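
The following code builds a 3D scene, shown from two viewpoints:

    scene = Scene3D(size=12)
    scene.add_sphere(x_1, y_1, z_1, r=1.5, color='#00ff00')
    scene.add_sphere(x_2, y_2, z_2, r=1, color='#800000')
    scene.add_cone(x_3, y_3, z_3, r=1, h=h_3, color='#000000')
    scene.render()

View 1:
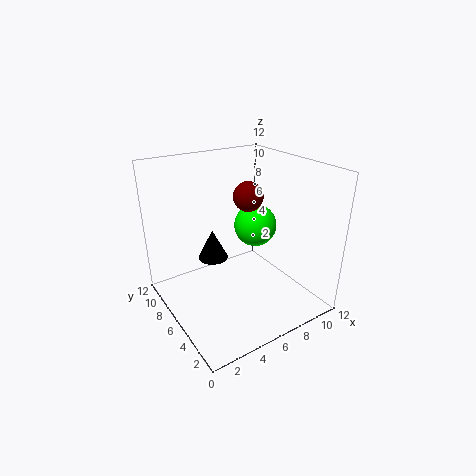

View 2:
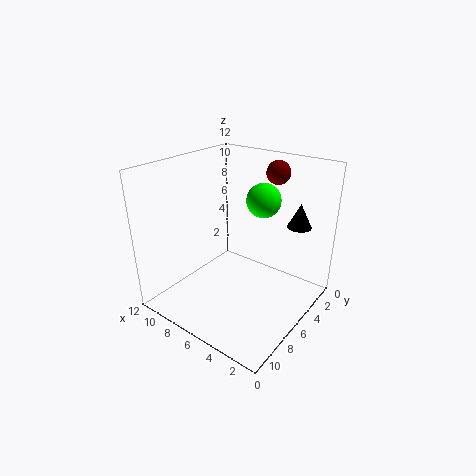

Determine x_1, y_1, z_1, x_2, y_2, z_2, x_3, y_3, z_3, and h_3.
x_1 = 5.5, y_1 = 3, z_1 = 8.5, x_2 = 4.5, y_2 = 2.5, z_2 = 11, x_3 = 2, y_3 = 3, z_3 = 7, h_3 = 2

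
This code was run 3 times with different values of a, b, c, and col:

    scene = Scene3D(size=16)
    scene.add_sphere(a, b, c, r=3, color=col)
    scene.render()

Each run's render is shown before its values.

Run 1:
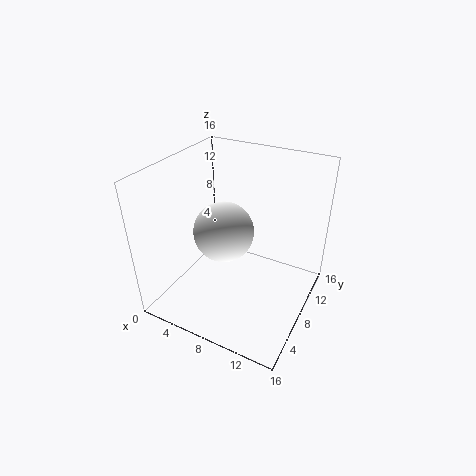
a = 8, b = 5, c = 10.5, col = 'white'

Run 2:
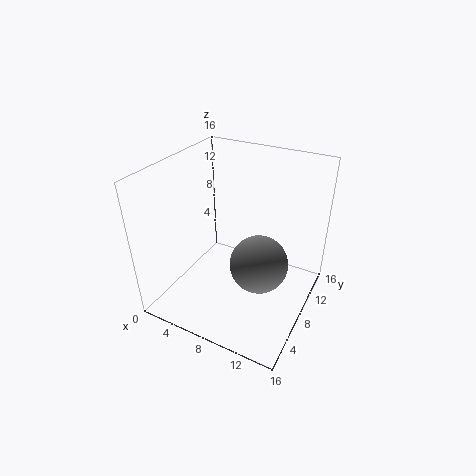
a = 11.5, b = 6, c = 7, col = 'gray'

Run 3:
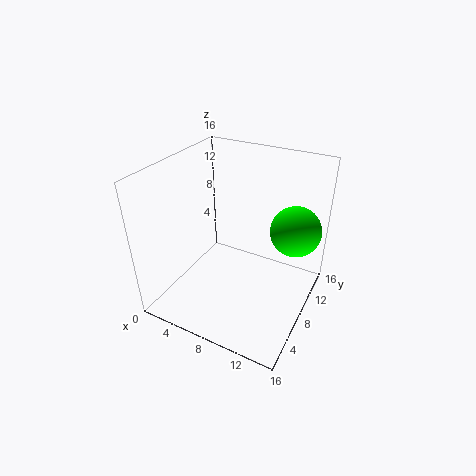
a = 13, b = 13, c = 7.5, col = 'lime'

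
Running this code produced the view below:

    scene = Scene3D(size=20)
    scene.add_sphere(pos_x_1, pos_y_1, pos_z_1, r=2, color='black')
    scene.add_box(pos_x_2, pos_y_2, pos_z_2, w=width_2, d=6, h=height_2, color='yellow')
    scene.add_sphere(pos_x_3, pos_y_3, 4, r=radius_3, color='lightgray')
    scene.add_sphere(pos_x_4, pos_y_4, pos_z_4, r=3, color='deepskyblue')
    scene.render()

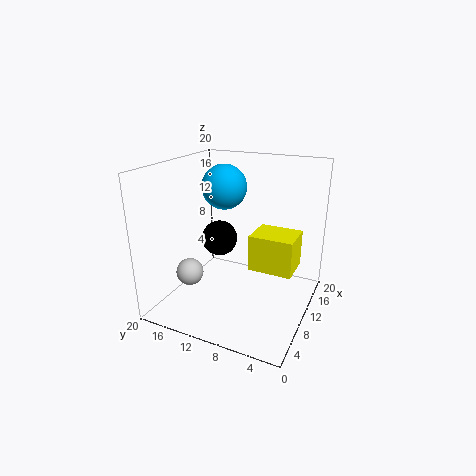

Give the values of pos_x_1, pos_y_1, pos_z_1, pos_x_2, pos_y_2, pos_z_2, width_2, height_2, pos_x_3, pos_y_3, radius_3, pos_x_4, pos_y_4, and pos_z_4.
pos_x_1 = 3
pos_y_1 = 9
pos_z_1 = 13
pos_x_2 = 9
pos_y_2 = 2
pos_z_2 = 6
width_2 = 5
height_2 = 5
pos_x_3 = 8
pos_y_3 = 17
radius_3 = 2
pos_x_4 = 10
pos_y_4 = 12
pos_z_4 = 17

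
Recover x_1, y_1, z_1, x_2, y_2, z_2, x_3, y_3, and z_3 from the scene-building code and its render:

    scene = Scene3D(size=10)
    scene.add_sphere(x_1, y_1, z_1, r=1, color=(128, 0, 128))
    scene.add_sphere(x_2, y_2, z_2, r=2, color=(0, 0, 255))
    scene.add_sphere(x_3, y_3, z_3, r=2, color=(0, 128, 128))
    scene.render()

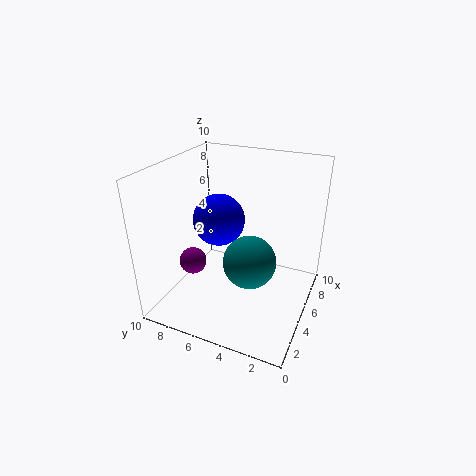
x_1 = 4.5; y_1 = 8.5; z_1 = 2.5; x_2 = 7; y_2 = 7.5; z_2 = 5; x_3 = 6; y_3 = 4.5; z_3 = 2.5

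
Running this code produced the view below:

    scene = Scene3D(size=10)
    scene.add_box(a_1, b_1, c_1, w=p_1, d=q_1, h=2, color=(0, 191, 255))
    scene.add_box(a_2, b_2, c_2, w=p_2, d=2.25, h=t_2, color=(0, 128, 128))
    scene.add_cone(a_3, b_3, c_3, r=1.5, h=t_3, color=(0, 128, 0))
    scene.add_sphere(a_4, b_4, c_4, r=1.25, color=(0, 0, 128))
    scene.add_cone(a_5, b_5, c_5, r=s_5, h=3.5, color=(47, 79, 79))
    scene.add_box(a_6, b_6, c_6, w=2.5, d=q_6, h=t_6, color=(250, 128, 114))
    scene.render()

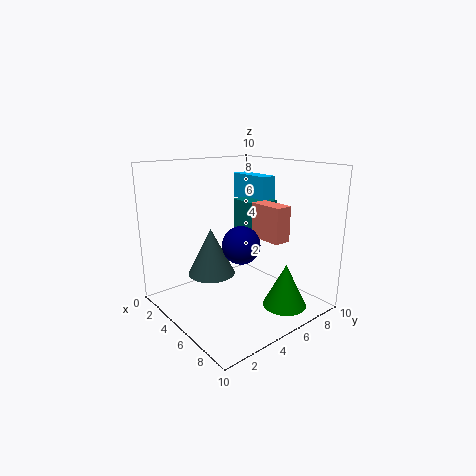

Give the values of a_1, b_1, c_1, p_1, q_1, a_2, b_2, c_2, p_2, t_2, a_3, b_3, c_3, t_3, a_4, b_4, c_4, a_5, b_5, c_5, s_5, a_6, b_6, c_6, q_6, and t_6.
a_1 = 0.5
b_1 = 8.25
c_1 = 6.75
p_1 = 3.5
q_1 = 1.25
a_2 = 2
b_2 = 7
c_2 = 4.5
p_2 = 2.5
t_2 = 2.5
a_3 = 8
b_3 = 6.75
c_3 = 0.5
t_3 = 3
a_4 = 6.25
b_4 = 4.25
c_4 = 5
a_5 = 2.75
b_5 = 4.25
c_5 = 1.75
s_5 = 1.75
a_6 = 4.75
b_6 = 6.5
c_6 = 4.75
q_6 = 1.25
t_6 = 2.5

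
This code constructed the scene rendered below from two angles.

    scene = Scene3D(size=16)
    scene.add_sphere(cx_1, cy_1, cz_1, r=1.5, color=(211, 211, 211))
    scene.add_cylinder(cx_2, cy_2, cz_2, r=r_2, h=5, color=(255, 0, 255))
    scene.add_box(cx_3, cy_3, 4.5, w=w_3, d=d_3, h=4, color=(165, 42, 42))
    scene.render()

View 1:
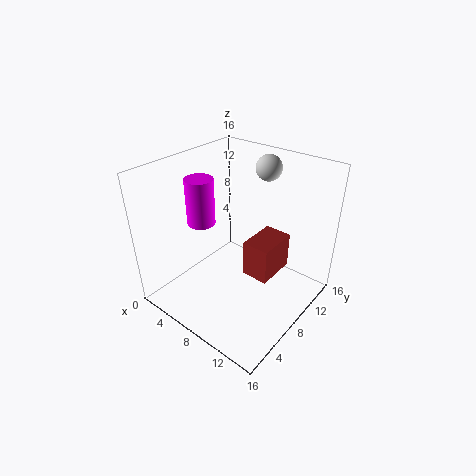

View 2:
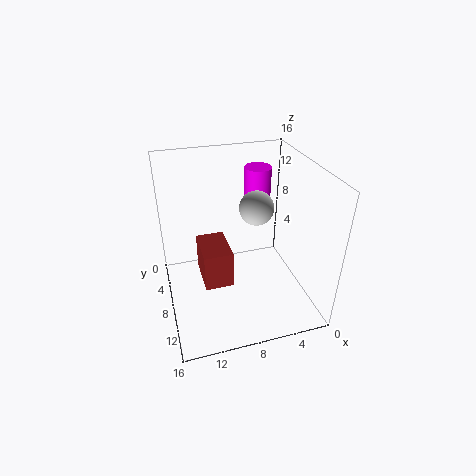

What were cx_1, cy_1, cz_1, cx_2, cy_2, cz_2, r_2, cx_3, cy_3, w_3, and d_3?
cx_1 = 8, cy_1 = 13.5, cz_1 = 14.5, cx_2 = 5, cy_2 = 5.5, cz_2 = 10, r_2 = 1.5, cx_3 = 9.5, cy_3 = 7, w_3 = 3, d_3 = 4.5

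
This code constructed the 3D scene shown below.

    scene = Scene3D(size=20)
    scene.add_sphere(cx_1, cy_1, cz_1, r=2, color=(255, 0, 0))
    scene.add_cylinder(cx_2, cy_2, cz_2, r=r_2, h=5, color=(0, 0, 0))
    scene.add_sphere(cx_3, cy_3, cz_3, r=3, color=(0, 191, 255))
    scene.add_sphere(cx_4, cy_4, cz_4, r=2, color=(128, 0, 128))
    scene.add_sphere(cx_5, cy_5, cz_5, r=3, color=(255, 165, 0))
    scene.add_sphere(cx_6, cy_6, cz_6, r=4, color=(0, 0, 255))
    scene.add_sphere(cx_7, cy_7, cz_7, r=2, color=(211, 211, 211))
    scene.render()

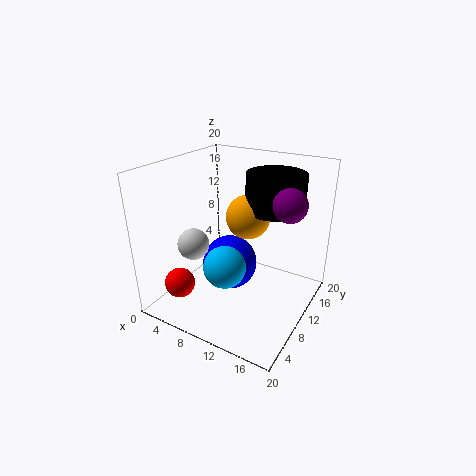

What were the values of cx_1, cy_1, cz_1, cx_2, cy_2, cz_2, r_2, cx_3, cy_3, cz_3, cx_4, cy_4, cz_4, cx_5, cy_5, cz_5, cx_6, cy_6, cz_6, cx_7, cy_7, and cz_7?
cx_1 = 5; cy_1 = 3; cz_1 = 5; cx_2 = 14; cy_2 = 13; cz_2 = 14; r_2 = 4; cx_3 = 9; cy_3 = 8; cz_3 = 6; cx_4 = 18; cy_4 = 8; cz_4 = 17; cx_5 = 11; cy_5 = 11; cz_5 = 13; cx_6 = 8; cy_6 = 11; cz_6 = 5; cx_7 = 7; cy_7 = 4; cz_7 = 11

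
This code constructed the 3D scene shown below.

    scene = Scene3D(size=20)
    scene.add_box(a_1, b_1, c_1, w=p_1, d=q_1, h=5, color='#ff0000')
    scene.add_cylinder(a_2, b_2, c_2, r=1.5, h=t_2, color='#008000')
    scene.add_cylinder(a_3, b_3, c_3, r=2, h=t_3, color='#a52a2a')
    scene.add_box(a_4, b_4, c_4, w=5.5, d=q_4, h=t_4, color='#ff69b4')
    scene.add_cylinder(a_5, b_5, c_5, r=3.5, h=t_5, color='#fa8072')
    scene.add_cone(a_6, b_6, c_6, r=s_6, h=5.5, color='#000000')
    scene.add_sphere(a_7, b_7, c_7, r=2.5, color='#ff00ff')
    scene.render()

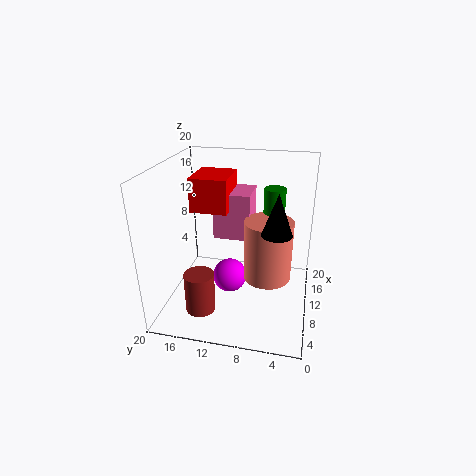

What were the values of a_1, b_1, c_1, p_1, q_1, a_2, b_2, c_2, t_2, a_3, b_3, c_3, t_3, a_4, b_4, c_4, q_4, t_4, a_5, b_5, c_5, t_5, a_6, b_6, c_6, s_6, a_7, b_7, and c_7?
a_1 = 11.5
b_1 = 12
c_1 = 12.5
p_1 = 6.5
q_1 = 5.5
a_2 = 13
b_2 = 5.5
c_2 = 13
t_2 = 3.5
a_3 = 4.5
b_3 = 14
c_3 = 1.5
t_3 = 5.5
a_4 = 13
b_4 = 9
c_4 = 8
q_4 = 5.5
t_4 = 7
a_5 = 12
b_5 = 6
c_5 = 3
t_5 = 9
a_6 = 8
b_6 = 4.5
c_6 = 12
s_6 = 2
a_7 = 11
b_7 = 11.5
c_7 = 3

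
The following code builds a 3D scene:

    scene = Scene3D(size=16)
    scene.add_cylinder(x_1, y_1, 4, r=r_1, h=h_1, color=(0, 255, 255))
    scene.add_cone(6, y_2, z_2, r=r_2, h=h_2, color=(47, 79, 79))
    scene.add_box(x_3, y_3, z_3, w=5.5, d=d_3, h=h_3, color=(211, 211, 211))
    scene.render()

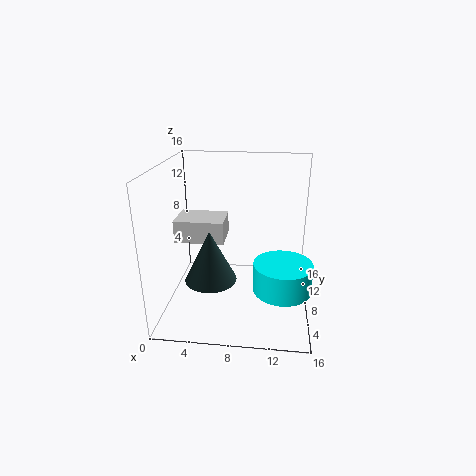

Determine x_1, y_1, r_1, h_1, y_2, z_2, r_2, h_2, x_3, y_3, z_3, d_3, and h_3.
x_1 = 13, y_1 = 4.5, r_1 = 3, h_1 = 3, y_2 = 2.5, z_2 = 6, r_2 = 2.5, h_2 = 5, x_3 = 1, y_3 = 7, z_3 = 7.5, d_3 = 4, h_3 = 2.5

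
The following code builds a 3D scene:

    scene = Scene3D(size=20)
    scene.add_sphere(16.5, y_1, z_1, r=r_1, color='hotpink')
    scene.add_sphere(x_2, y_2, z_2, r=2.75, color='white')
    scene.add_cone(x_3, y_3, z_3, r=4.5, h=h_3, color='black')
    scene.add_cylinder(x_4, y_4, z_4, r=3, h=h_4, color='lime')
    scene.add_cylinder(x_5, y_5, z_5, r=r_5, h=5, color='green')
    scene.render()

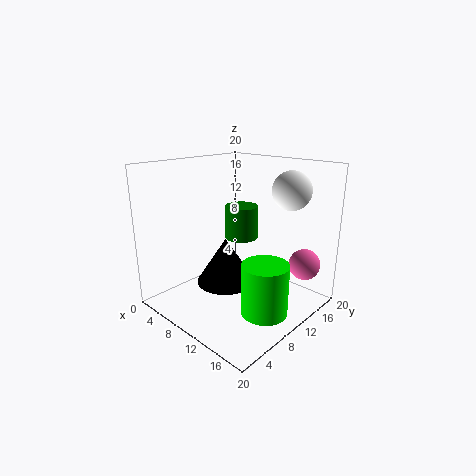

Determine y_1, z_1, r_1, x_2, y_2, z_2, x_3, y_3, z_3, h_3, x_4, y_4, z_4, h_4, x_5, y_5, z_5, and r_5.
y_1 = 17.25, z_1 = 5.5, r_1 = 2.25, x_2 = 14.25, y_2 = 16.25, z_2 = 16.25, x_3 = 6.25, y_3 = 11.25, z_3 = 1.5, h_3 = 7, x_4 = 16.5, y_4 = 8, z_4 = 2, h_4 = 6.75, x_5 = 7, y_5 = 14, z_5 = 8.25, r_5 = 2.5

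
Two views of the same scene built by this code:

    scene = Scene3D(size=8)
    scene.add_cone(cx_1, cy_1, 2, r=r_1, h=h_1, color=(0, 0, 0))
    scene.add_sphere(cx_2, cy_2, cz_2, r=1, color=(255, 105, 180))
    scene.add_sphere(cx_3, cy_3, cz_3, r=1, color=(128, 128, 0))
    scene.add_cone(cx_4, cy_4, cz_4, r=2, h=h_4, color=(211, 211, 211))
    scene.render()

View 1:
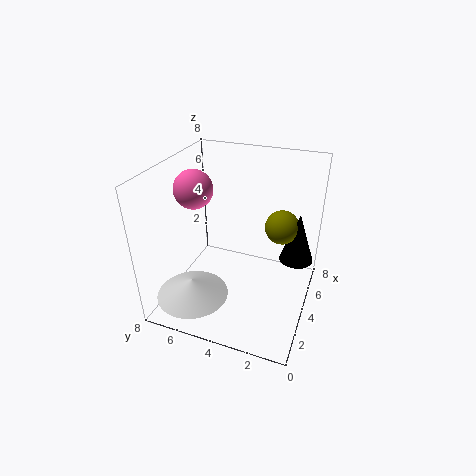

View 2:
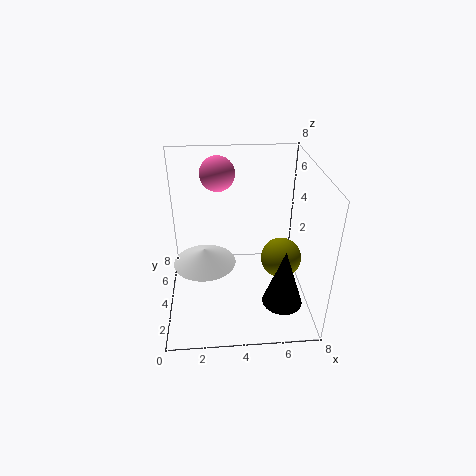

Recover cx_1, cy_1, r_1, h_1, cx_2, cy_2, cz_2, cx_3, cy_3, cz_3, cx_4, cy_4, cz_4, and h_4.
cx_1 = 6
cy_1 = 1
r_1 = 1
h_1 = 3
cx_2 = 3
cy_2 = 6
cz_2 = 7
cx_3 = 6
cy_3 = 2
cz_3 = 4
cx_4 = 2
cy_4 = 6
cz_4 = 1
h_4 = 1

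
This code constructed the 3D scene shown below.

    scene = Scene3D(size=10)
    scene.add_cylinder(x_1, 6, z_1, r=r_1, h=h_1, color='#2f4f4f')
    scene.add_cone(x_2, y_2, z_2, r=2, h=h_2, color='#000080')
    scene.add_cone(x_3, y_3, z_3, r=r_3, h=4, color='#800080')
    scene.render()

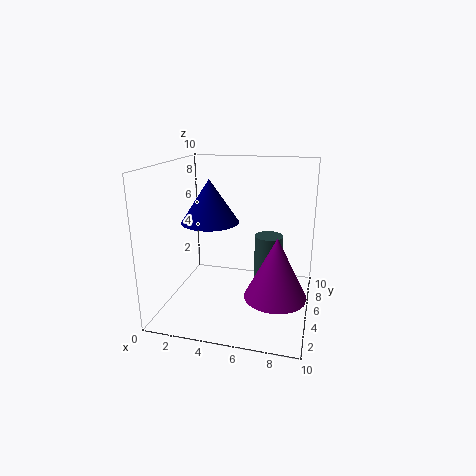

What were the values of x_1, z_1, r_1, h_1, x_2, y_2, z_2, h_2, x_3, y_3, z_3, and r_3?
x_1 = 7
z_1 = 1
r_1 = 1
h_1 = 4
x_2 = 3
y_2 = 5
z_2 = 6
h_2 = 3
x_3 = 8
y_3 = 3
z_3 = 2
r_3 = 2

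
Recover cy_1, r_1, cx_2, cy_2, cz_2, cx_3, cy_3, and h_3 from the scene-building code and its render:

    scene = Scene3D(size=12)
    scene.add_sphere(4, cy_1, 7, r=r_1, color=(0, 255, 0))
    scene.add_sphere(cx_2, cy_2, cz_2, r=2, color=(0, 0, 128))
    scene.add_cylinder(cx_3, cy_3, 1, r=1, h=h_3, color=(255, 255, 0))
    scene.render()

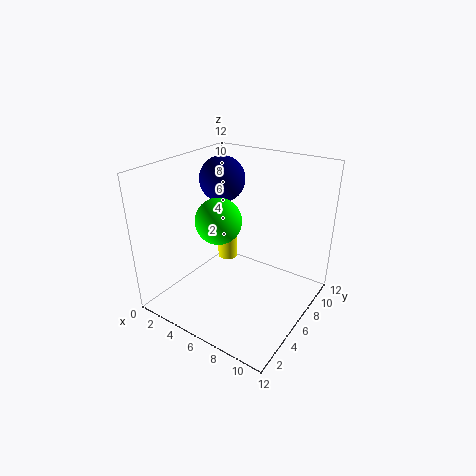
cy_1 = 6
r_1 = 2
cx_2 = 3
cy_2 = 8
cz_2 = 10
cx_3 = 2
cy_3 = 10
h_3 = 3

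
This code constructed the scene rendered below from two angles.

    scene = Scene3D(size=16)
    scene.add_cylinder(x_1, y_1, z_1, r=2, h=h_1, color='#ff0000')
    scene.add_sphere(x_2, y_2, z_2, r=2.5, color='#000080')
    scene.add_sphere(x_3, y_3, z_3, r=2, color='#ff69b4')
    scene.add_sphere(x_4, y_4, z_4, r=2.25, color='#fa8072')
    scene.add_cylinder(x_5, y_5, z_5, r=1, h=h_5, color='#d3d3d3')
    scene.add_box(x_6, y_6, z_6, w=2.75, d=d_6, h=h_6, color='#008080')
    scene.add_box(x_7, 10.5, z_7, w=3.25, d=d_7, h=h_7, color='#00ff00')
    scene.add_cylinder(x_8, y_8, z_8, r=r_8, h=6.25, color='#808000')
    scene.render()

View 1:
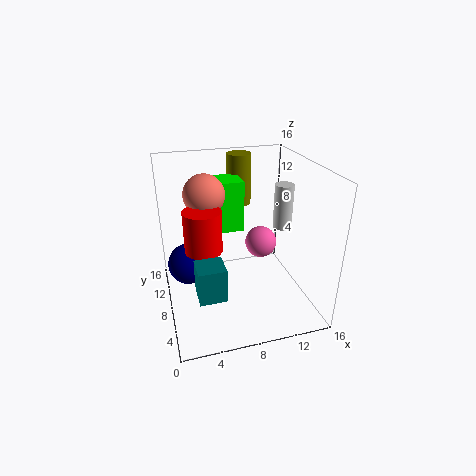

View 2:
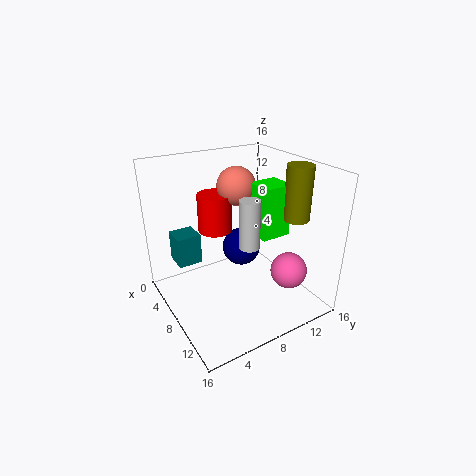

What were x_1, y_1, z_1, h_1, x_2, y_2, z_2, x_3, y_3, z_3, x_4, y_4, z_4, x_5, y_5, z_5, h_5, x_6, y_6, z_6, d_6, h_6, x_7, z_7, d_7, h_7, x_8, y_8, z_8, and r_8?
x_1 = 4
y_1 = 7.25
z_1 = 7.5
h_1 = 4.5
x_2 = 2.75
y_2 = 11.75
z_2 = 3.25
x_3 = 12.25
y_3 = 12
z_3 = 4.75
x_4 = 4.75
y_4 = 9.75
z_4 = 12.75
x_5 = 12.5
y_5 = 6.5
z_5 = 9.5
h_5 = 4.75
x_6 = 2.5
y_6 = 2
z_6 = 4.5
d_6 = 2.75
h_6 = 3.5
x_7 = 6.25
z_7 = 7.5
d_7 = 3.5
h_7 = 6
x_8 = 10
y_8 = 14.5
z_8 = 9.5
r_8 = 1.5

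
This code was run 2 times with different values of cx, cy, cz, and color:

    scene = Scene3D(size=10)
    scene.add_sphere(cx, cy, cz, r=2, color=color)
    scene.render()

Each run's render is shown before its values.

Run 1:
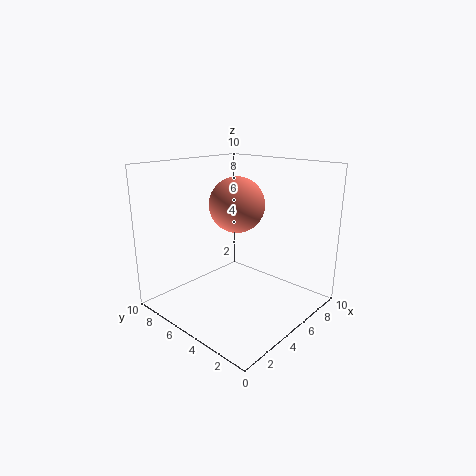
cx = 6
cy = 6
cz = 7
color = 'salmon'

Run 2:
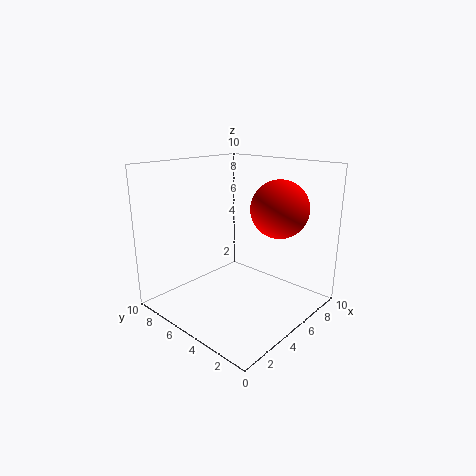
cx = 7
cy = 3
cz = 7
color = 'red'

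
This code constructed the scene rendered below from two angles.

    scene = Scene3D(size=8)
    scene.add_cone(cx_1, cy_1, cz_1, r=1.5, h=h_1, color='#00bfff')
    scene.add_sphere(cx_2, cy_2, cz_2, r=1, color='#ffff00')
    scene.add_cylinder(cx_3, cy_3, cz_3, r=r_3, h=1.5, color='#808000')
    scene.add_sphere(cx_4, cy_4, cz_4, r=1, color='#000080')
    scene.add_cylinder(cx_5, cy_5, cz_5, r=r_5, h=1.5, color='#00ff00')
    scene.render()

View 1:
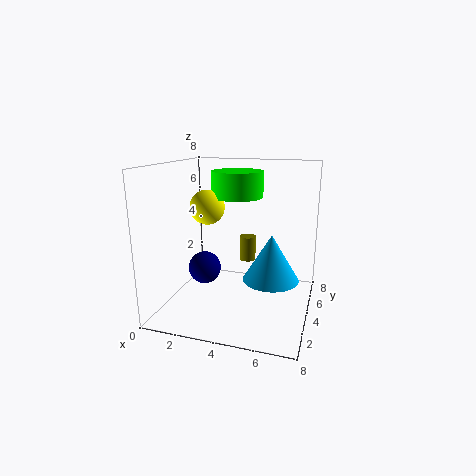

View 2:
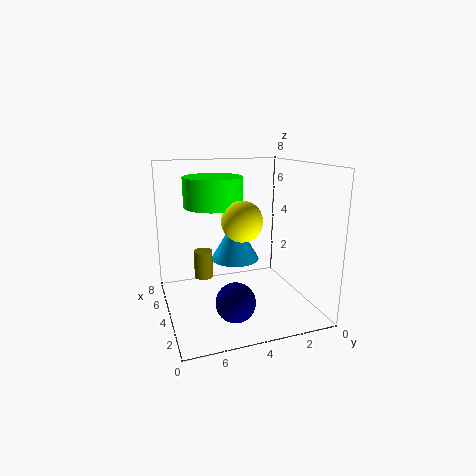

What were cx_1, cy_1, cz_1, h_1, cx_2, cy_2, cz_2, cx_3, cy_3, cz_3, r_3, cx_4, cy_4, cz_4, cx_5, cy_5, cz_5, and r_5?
cx_1 = 6, cy_1 = 3.5, cz_1 = 2, h_1 = 2.5, cx_2 = 2, cy_2 = 4.5, cz_2 = 5.5, cx_3 = 4, cy_3 = 6, cz_3 = 2, r_3 = 0.5, cx_4 = 1.5, cy_4 = 5, cz_4 = 1.5, cx_5 = 3.5, cy_5 = 5.5, cz_5 = 6, r_5 = 1.5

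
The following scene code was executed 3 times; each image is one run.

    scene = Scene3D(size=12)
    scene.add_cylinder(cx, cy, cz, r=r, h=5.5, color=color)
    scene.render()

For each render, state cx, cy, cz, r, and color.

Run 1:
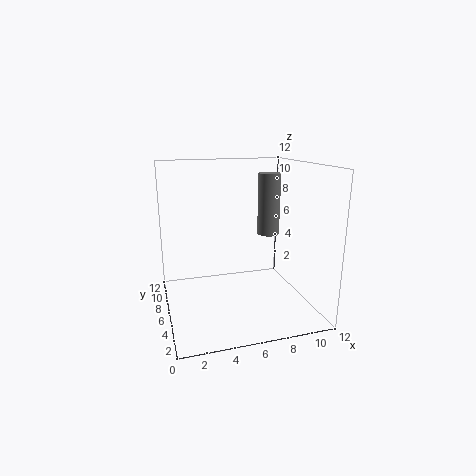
cx = 9.5; cy = 8; cz = 5.5; r = 1; color = 'gray'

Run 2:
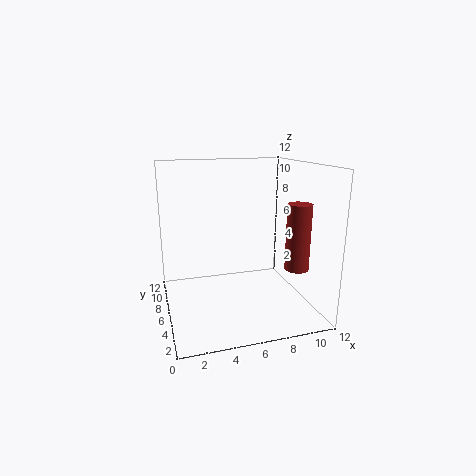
cx = 10.5; cy = 4; cz = 3.5; r = 1; color = 'brown'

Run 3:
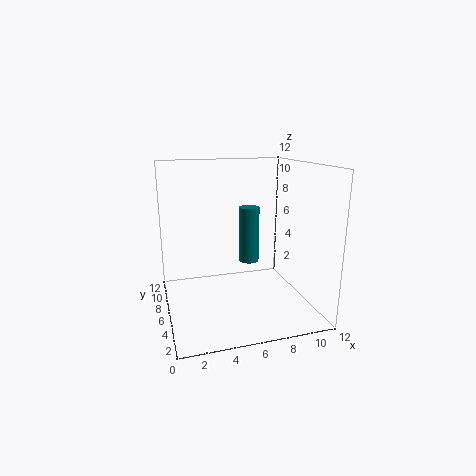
cx = 8.5; cy = 10.5; cz = 2; r = 1; color = 'teal'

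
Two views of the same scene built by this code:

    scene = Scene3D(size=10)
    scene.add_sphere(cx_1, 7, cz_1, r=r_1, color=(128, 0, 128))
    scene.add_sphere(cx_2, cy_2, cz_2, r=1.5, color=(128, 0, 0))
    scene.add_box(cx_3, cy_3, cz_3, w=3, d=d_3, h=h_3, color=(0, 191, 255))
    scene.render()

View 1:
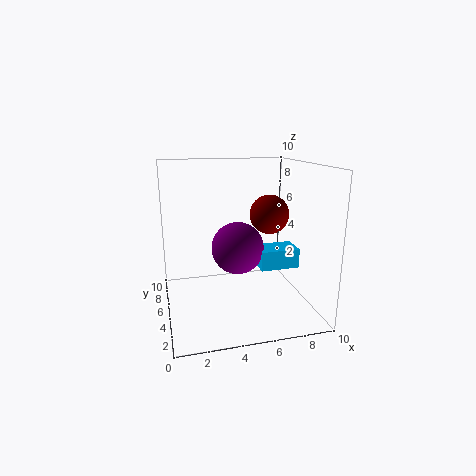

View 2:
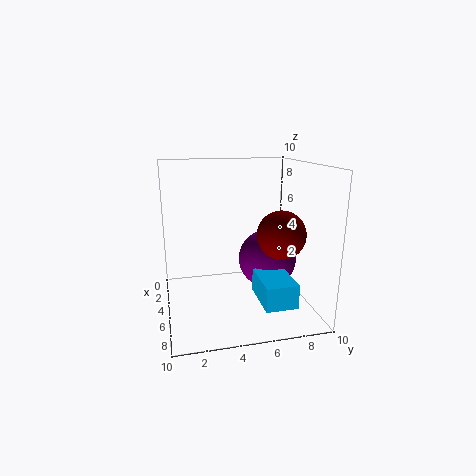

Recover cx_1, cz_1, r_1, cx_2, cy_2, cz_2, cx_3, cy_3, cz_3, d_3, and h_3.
cx_1 = 5.5
cz_1 = 3.5
r_1 = 2
cx_2 = 8
cy_2 = 7
cz_2 = 6
cx_3 = 7
cy_3 = 5.5
cz_3 = 2
d_3 = 2
h_3 = 1.5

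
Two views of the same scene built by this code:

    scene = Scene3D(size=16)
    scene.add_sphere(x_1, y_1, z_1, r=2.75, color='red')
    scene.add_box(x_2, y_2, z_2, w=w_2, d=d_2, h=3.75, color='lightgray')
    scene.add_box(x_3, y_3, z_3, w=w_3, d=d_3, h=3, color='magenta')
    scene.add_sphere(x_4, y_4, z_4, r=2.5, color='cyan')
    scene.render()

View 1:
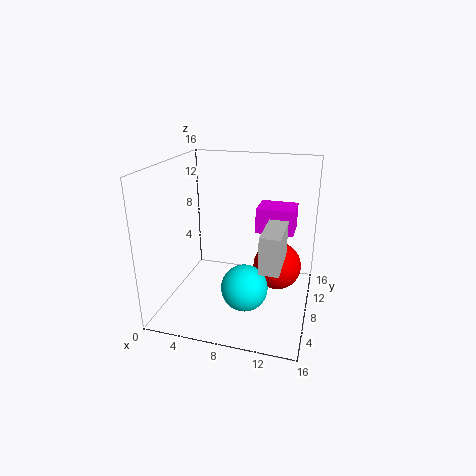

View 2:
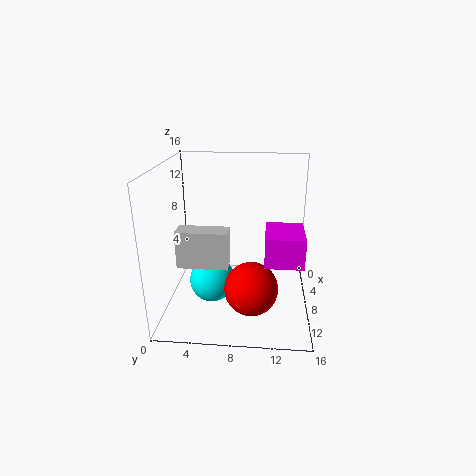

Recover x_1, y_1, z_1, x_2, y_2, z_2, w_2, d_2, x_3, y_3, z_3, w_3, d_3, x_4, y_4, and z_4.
x_1 = 12.25, y_1 = 9.75, z_1 = 4.25, x_2 = 11.5, y_2 = 2.5, z_2 = 7, w_2 = 2, d_2 = 5, x_3 = 9.25, y_3 = 11, z_3 = 7.5, w_3 = 4.5, d_3 = 3.75, x_4 = 9.5, y_4 = 5.25, z_4 = 3.5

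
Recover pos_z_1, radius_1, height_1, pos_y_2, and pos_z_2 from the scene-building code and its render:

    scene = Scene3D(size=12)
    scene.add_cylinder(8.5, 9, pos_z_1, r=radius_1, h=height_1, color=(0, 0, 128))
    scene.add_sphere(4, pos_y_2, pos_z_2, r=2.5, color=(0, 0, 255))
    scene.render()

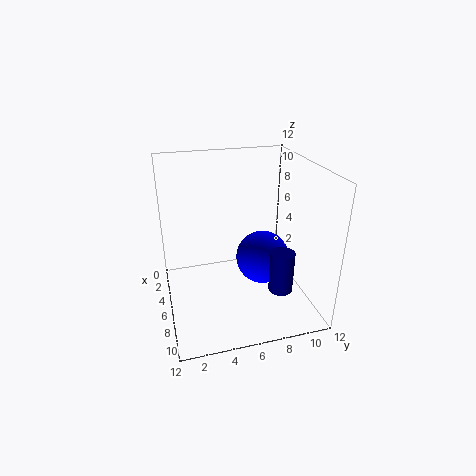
pos_z_1 = 2, radius_1 = 1, height_1 = 3.5, pos_y_2 = 9, pos_z_2 = 2.5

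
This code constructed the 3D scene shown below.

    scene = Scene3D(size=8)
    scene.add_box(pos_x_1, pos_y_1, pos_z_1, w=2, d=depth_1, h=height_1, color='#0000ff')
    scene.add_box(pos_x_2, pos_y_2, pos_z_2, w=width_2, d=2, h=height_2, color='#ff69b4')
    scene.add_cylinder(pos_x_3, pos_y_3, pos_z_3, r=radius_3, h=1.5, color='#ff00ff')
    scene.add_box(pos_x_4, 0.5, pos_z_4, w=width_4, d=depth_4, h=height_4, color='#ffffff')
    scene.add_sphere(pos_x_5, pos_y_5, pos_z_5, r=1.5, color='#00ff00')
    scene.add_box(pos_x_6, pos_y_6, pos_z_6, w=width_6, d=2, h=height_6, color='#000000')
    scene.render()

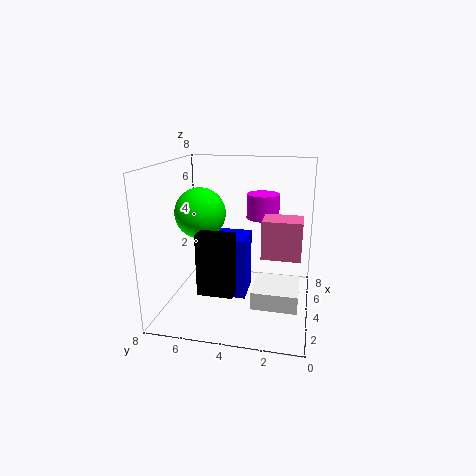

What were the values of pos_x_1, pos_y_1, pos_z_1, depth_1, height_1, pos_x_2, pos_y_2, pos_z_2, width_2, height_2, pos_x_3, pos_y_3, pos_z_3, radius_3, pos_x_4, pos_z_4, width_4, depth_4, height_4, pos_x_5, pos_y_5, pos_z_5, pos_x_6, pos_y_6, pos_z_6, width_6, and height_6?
pos_x_1 = 3.5; pos_y_1 = 3.5; pos_z_1 = 0.5; depth_1 = 2; height_1 = 3.5; pos_x_2 = 2.5; pos_y_2 = 0.5; pos_z_2 = 3.5; width_2 = 1.5; height_2 = 2; pos_x_3 = 6.5; pos_y_3 = 3; pos_z_3 = 4.5; radius_3 = 1; pos_x_4 = 2.5; pos_z_4 = 0.5; width_4 = 2.5; depth_4 = 2.5; height_4 = 1; pos_x_5 = 5; pos_y_5 = 6.5; pos_z_5 = 5; pos_x_6 = 2.5; pos_y_6 = 4; pos_z_6 = 1; width_6 = 1; height_6 = 3.5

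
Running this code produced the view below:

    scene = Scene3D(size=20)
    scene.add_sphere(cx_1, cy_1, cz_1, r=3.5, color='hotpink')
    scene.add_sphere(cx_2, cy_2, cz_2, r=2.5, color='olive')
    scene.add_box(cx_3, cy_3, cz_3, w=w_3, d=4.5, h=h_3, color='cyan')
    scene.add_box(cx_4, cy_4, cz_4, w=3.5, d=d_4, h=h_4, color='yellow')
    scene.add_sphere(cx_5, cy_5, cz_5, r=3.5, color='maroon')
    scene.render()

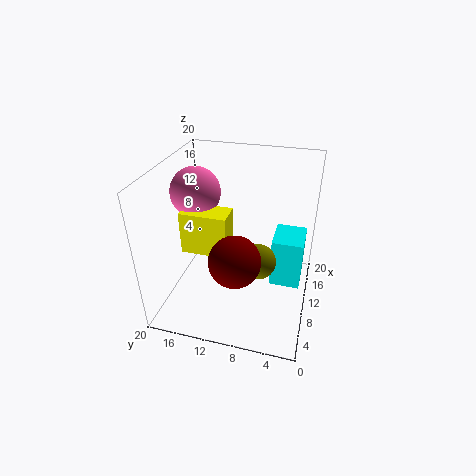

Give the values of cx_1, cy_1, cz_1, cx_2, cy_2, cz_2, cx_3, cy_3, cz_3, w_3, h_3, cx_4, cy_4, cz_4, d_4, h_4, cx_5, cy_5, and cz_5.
cx_1 = 11.5; cy_1 = 16.5; cz_1 = 15.5; cx_2 = 10; cy_2 = 7; cz_2 = 6.5; cx_3 = 11.5; cy_3 = 1; cz_3 = 1.5; w_3 = 5.5; h_3 = 7.5; cx_4 = 7.5; cy_4 = 11; cz_4 = 8; d_4 = 6.5; h_4 = 6; cx_5 = 6.5; cy_5 = 9.5; cz_5 = 8.5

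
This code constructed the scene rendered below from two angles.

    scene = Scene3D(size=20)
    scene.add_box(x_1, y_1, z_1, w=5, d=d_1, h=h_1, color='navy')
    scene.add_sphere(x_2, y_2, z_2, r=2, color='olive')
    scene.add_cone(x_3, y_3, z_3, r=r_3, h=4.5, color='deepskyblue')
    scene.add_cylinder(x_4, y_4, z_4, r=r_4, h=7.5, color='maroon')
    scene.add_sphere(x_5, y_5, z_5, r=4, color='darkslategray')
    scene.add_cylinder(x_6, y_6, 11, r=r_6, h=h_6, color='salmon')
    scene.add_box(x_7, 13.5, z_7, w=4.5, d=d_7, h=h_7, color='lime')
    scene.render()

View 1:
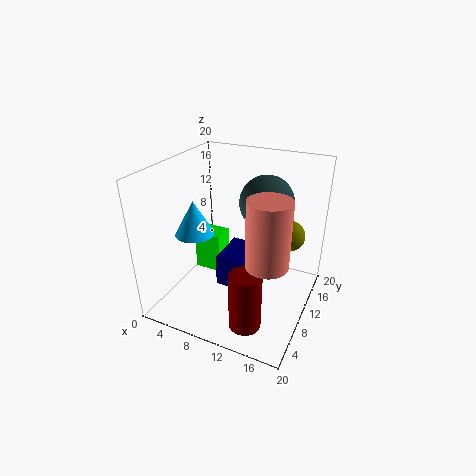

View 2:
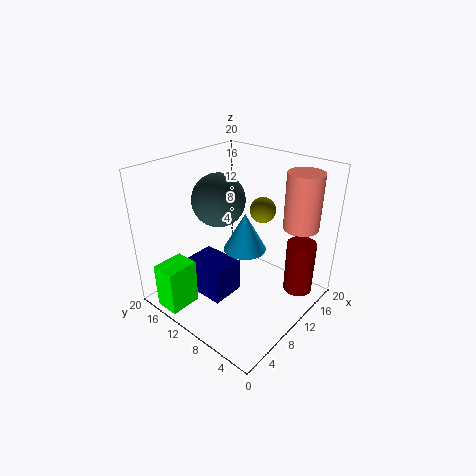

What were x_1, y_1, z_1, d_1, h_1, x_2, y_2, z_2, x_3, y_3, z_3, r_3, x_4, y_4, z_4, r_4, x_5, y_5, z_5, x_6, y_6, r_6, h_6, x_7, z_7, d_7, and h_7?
x_1 = 6; y_1 = 10.5; z_1 = 0.5; d_1 = 6.5; h_1 = 5; x_2 = 17; y_2 = 11; z_2 = 11.5; x_3 = 6; y_3 = 5.5; z_3 = 12; r_3 = 2.5; x_4 = 14.5; y_4 = 2.5; z_4 = 2.5; r_4 = 2; x_5 = 12; y_5 = 15.5; z_5 = 13.5; x_6 = 16.5; y_6 = 4; r_6 = 2.5; h_6 = 8; x_7 = 0.5; z_7 = 0.5; d_7 = 3.5; h_7 = 6.5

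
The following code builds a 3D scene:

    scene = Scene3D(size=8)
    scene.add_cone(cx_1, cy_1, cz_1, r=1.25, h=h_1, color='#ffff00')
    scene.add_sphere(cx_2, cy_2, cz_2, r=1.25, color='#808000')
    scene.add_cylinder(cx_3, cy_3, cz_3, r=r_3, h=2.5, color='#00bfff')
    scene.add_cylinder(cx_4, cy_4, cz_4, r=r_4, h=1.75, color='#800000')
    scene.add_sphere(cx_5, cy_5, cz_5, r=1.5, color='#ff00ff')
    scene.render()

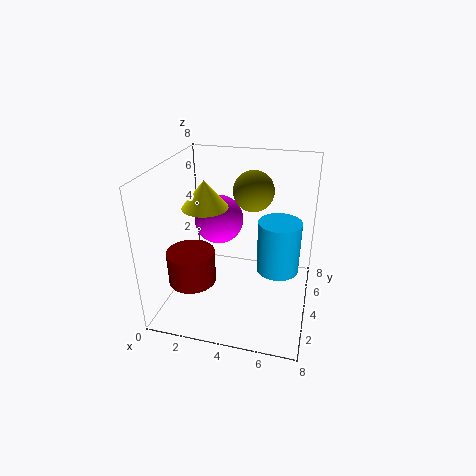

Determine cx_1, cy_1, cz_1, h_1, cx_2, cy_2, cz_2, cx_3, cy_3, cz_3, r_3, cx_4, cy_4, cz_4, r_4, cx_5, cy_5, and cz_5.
cx_1 = 2.25; cy_1 = 3.75; cz_1 = 5.75; h_1 = 1.5; cx_2 = 4.25; cy_2 = 6.75; cz_2 = 5.75; cx_3 = 6.5; cy_3 = 2; cz_3 = 3.75; r_3 = 1; cx_4 = 2; cy_4 = 2; cz_4 = 2.25; r_4 = 1.25; cx_5 = 2.25; cy_5 = 6; cz_5 = 4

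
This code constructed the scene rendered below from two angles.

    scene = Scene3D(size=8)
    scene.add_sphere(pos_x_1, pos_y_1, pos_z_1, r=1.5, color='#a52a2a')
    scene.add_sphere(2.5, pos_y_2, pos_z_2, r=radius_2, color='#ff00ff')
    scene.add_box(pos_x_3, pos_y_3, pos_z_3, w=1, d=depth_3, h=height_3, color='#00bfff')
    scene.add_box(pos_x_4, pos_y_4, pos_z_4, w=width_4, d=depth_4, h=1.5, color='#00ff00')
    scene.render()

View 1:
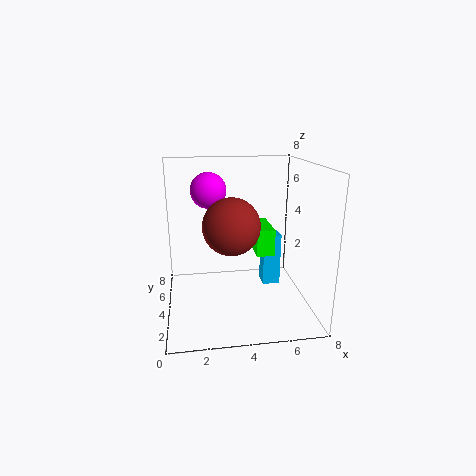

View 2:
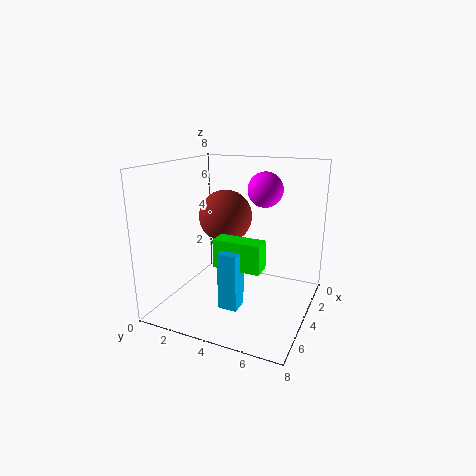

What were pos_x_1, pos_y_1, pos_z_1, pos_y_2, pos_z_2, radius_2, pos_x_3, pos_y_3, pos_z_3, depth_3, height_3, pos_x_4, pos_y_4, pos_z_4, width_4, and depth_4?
pos_x_1 = 3.5, pos_y_1 = 3, pos_z_1 = 5, pos_y_2 = 5, pos_z_2 = 6.5, radius_2 = 1, pos_x_3 = 5.5, pos_y_3 = 4, pos_z_3 = 1, depth_3 = 1, height_3 = 3, pos_x_4 = 5, pos_y_4 = 3.5, pos_z_4 = 3, width_4 = 1, depth_4 = 2.5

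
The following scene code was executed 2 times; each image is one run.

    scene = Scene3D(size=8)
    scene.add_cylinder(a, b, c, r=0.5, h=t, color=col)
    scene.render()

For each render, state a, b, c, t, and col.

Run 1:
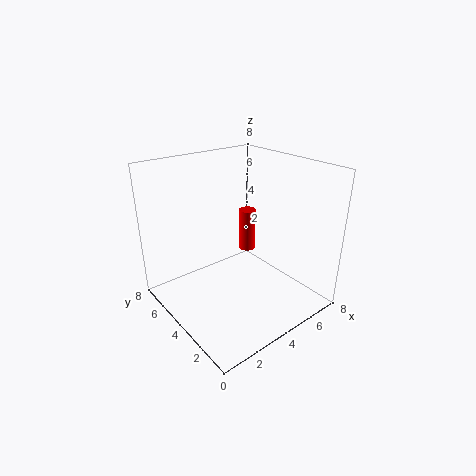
a = 5.5
b = 5
c = 2.5
t = 2.5
col = 'red'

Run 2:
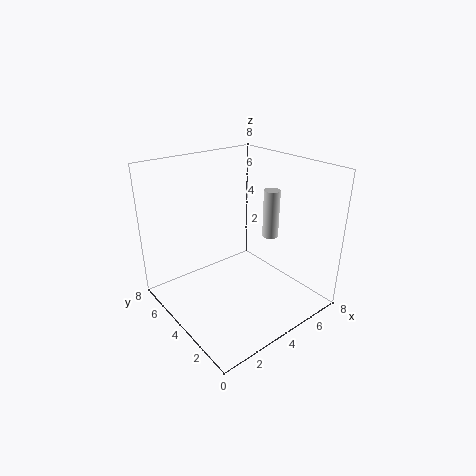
a = 7
b = 4.5
c = 3
t = 3
col = 'lightgray'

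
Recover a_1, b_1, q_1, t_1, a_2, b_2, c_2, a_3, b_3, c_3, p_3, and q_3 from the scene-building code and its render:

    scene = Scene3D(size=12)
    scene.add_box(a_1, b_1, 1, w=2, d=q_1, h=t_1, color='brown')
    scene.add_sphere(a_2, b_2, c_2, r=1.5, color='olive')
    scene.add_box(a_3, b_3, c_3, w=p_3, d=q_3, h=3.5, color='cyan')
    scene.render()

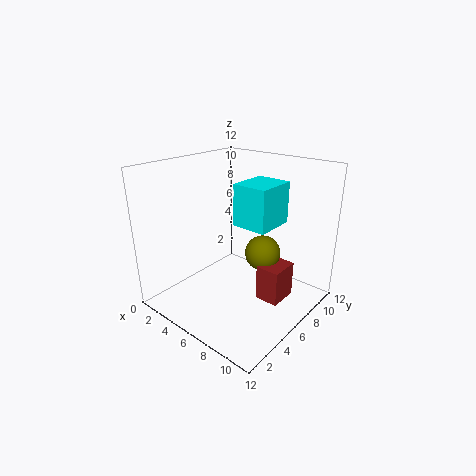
a_1 = 8; b_1 = 6; q_1 = 2.5; t_1 = 3; a_2 = 7.5; b_2 = 7.5; c_2 = 4.5; a_3 = 5.5; b_3 = 6; c_3 = 7; p_3 = 3; q_3 = 3.5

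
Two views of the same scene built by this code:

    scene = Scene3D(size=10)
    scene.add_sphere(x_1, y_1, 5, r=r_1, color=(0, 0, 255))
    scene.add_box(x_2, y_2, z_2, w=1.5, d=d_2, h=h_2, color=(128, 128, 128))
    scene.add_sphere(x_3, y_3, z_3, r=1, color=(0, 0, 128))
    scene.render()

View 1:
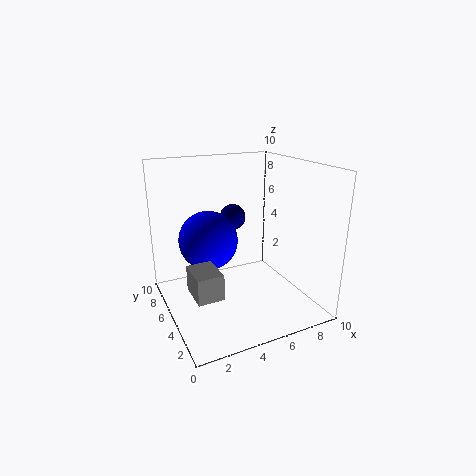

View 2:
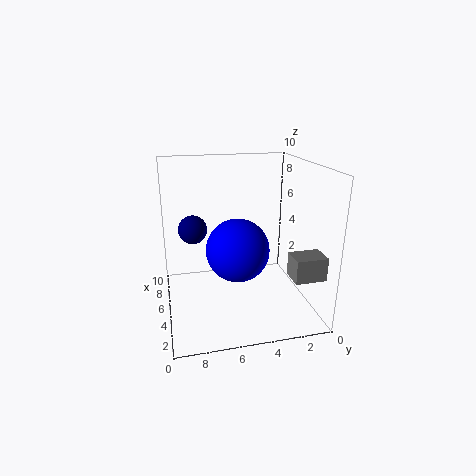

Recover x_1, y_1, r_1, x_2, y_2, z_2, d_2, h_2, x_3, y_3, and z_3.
x_1 = 3; y_1 = 5.5; r_1 = 2; x_2 = 0.5; y_2 = 0.5; z_2 = 3.5; d_2 = 2; h_2 = 1.5; x_3 = 6; y_3 = 8; z_3 = 5.5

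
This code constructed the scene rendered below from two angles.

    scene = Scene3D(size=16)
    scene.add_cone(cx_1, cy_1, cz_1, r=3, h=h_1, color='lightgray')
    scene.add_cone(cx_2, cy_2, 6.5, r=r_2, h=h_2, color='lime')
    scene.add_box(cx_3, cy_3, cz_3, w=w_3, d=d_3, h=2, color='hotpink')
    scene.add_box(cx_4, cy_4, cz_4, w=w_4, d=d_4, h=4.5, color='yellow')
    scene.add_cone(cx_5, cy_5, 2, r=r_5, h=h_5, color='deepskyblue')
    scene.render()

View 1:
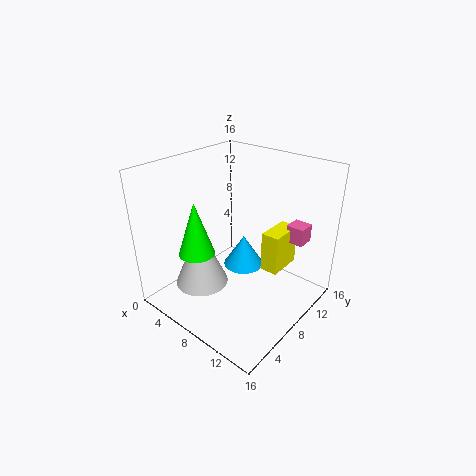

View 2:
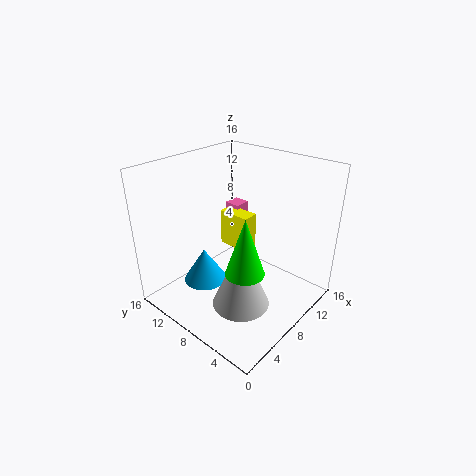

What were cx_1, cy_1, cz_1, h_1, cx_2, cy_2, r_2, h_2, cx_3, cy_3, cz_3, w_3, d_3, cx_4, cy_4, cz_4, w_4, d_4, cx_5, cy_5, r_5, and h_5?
cx_1 = 5
cy_1 = 5
cz_1 = 2.5
h_1 = 7
cx_2 = 5
cy_2 = 4.5
r_2 = 2
h_2 = 6
cx_3 = 12
cy_3 = 11.5
cz_3 = 7.5
w_3 = 2
d_3 = 2
cx_4 = 10.5
cy_4 = 9
cz_4 = 4.5
w_4 = 2
d_4 = 4
cx_5 = 6
cy_5 = 11.5
r_5 = 2.5
h_5 = 4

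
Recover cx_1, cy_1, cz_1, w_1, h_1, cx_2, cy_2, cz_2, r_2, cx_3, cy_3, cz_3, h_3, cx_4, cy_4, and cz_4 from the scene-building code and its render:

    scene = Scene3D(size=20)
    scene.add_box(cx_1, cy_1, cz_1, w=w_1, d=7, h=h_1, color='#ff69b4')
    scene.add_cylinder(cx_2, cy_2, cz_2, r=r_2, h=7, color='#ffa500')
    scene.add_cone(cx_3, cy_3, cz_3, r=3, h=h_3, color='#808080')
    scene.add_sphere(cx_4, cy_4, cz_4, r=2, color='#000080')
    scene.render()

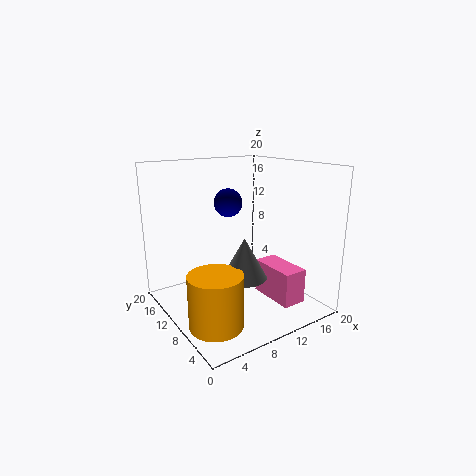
cx_1 = 14; cy_1 = 4; cz_1 = 0.5; w_1 = 3.5; h_1 = 5; cx_2 = 4; cy_2 = 6; cz_2 = 0.5; r_2 = 3.5; cx_3 = 9; cy_3 = 7; cz_3 = 5.5; h_3 = 5.5; cx_4 = 10; cy_4 = 12.5; cz_4 = 14.5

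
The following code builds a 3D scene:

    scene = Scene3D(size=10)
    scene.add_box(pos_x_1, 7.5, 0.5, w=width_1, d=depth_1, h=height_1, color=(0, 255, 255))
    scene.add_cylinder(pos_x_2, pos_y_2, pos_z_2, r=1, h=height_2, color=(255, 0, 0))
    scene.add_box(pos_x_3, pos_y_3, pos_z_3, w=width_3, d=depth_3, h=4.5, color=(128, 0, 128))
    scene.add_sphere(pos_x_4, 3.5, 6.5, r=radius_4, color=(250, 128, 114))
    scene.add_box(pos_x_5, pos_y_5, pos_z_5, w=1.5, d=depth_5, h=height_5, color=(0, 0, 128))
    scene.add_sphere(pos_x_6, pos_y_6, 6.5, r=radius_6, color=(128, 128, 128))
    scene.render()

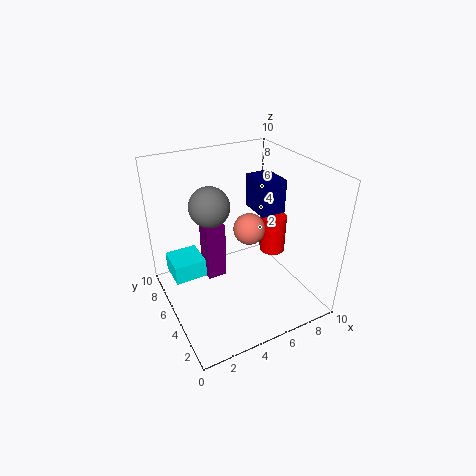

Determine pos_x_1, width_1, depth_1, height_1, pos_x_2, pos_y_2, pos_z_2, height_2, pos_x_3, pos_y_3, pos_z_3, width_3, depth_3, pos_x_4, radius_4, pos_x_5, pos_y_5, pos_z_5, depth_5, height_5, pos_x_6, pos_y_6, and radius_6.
pos_x_1 = 1, width_1 = 2.5, depth_1 = 2.5, height_1 = 1.5, pos_x_2 = 9, pos_y_2 = 6.5, pos_z_2 = 2, height_2 = 3, pos_x_3 = 3.5, pos_y_3 = 7, pos_z_3 = 0.5, width_3 = 1.5, depth_3 = 1.5, pos_x_4 = 5, radius_4 = 1, pos_x_5 = 5, pos_y_5 = 2, pos_z_5 = 8, depth_5 = 2, height_5 = 2, pos_x_6 = 4, pos_y_6 = 7.5, radius_6 = 1.5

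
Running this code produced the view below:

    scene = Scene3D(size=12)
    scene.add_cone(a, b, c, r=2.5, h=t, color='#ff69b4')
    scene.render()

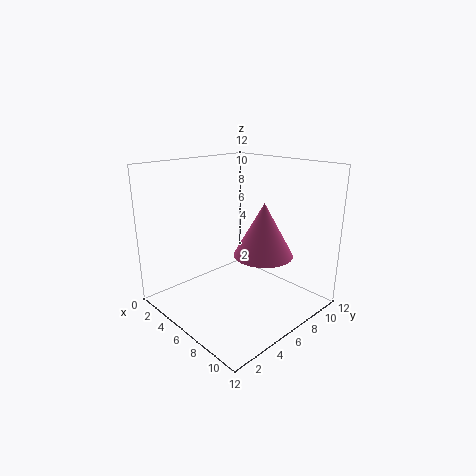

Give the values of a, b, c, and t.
a = 7.5
b = 7.5
c = 4.5
t = 4.5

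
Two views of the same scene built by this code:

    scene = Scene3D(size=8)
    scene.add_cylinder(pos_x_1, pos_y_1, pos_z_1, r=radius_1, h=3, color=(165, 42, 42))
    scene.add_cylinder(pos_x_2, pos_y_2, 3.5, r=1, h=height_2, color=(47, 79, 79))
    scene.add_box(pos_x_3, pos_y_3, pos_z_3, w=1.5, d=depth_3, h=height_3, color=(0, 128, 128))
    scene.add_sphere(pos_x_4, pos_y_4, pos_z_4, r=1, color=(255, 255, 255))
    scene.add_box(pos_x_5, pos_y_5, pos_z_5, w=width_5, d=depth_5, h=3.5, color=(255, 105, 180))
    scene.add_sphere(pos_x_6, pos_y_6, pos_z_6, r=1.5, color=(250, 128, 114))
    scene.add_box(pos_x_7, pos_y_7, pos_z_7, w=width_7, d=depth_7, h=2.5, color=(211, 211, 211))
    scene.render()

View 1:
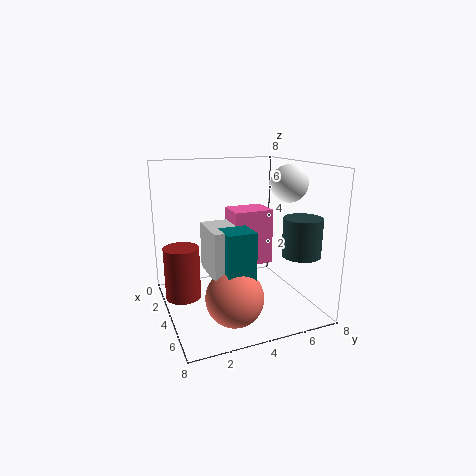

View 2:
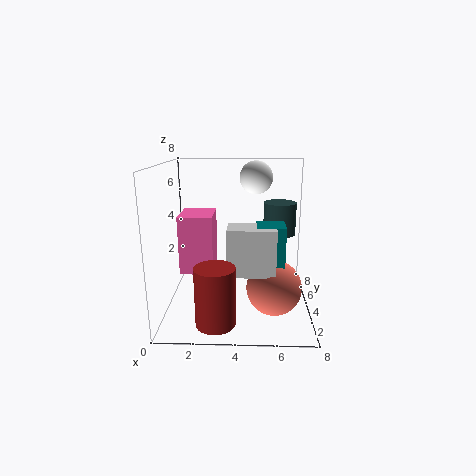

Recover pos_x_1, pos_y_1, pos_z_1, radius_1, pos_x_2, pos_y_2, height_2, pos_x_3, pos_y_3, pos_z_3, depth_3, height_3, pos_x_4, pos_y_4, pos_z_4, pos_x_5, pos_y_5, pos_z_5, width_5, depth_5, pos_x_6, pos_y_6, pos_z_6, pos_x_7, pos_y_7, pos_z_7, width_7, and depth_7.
pos_x_1 = 3
pos_y_1 = 1
pos_z_1 = 0.5
radius_1 = 1
pos_x_2 = 6.5
pos_y_2 = 6.5
height_2 = 2
pos_x_3 = 5
pos_y_3 = 2.5
pos_z_3 = 2.5
depth_3 = 1.5
height_3 = 2.5
pos_x_4 = 5
pos_y_4 = 6.5
pos_z_4 = 7
pos_x_5 = 0.5
pos_y_5 = 4.5
pos_z_5 = 1.5
width_5 = 2
depth_5 = 2.5
pos_x_6 = 6
pos_y_6 = 3
pos_z_6 = 1.5
pos_x_7 = 3.5
pos_y_7 = 2
pos_z_7 = 2.5
width_7 = 2.5
depth_7 = 1.5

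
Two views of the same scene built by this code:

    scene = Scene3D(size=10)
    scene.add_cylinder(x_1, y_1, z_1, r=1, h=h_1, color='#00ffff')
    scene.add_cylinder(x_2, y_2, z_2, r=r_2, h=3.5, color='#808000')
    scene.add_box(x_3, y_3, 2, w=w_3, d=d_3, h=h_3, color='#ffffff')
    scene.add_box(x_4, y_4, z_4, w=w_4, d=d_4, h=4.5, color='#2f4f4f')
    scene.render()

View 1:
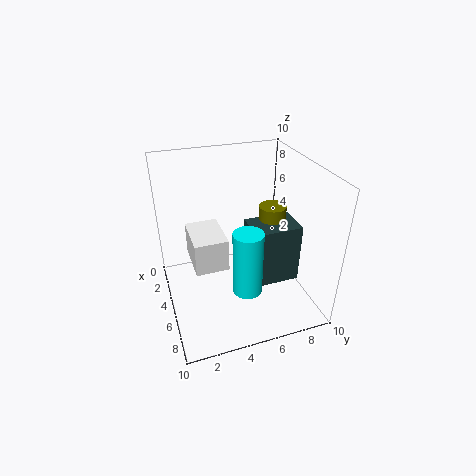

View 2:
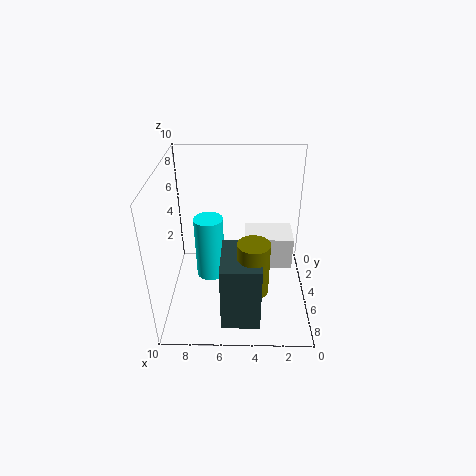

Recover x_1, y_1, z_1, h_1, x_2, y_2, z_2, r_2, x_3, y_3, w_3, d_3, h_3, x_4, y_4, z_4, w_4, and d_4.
x_1 = 7; y_1 = 5; z_1 = 2; h_1 = 4.5; x_2 = 4; y_2 = 8; z_2 = 3; r_2 = 1; x_3 = 1; y_3 = 2; w_3 = 3.5; d_3 = 2.5; h_3 = 2.5; x_4 = 3.5; y_4 = 6; z_4 = 1; w_4 = 2.5; d_4 = 3.5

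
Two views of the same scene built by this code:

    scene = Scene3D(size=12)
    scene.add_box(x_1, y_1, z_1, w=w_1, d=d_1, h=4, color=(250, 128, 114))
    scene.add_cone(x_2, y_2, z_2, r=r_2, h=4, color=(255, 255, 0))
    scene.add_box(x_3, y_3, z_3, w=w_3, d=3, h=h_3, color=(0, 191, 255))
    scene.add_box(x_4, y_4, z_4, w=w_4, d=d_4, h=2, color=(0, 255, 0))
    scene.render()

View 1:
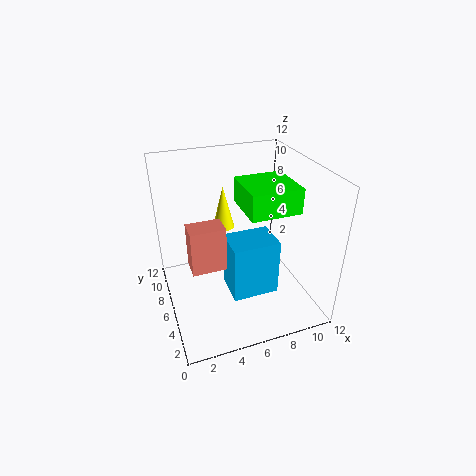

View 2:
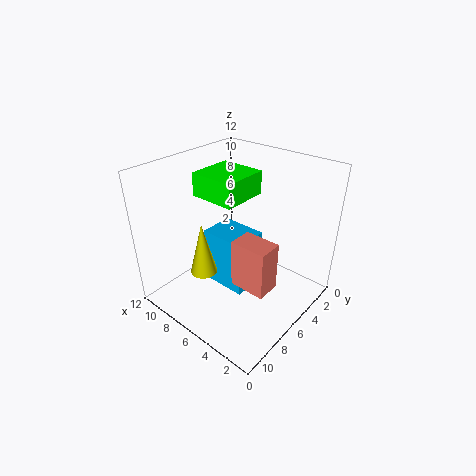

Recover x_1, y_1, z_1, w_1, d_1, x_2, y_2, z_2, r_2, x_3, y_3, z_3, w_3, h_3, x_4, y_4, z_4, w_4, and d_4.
x_1 = 2; y_1 = 6; z_1 = 3; w_1 = 3; d_1 = 2; x_2 = 6; y_2 = 10; z_2 = 5; r_2 = 1; x_3 = 5; y_3 = 4; z_3 = 1; w_3 = 4; h_3 = 5; x_4 = 6; y_4 = 3; z_4 = 9; w_4 = 4; d_4 = 4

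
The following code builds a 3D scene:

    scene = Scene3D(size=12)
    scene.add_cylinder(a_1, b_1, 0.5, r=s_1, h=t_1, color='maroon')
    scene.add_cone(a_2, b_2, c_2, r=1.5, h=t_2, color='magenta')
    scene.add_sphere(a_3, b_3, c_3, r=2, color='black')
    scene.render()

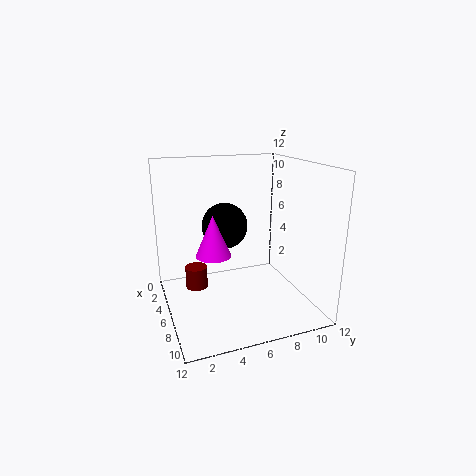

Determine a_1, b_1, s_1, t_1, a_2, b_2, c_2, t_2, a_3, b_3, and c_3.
a_1 = 3
b_1 = 3
s_1 = 1
t_1 = 2
a_2 = 5.5
b_2 = 4
c_2 = 4.5
t_2 = 3.5
a_3 = 4
b_3 = 5.5
c_3 = 6.5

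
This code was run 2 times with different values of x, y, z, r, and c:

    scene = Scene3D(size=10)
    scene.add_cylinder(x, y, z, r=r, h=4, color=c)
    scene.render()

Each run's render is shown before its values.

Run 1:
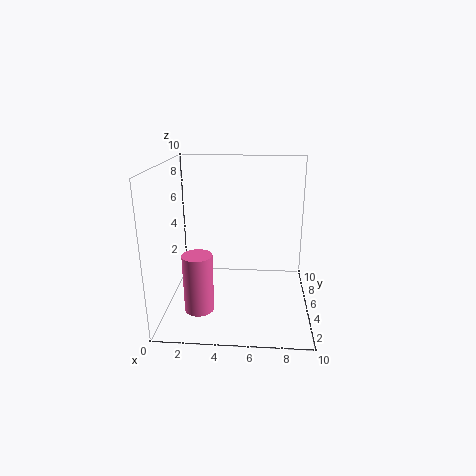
x = 2.5; y = 3; z = 0.5; r = 1; c = 'hotpink'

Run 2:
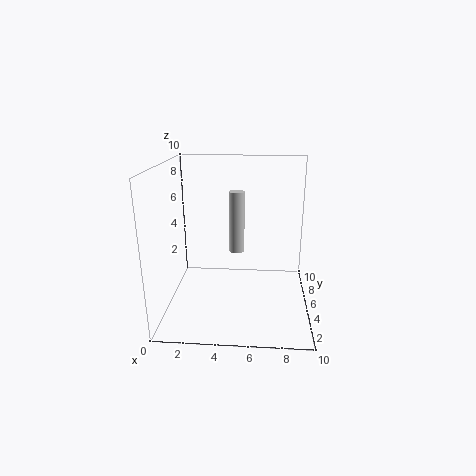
x = 5; y = 4; z = 4.5; r = 0.5; c = 'lightgray'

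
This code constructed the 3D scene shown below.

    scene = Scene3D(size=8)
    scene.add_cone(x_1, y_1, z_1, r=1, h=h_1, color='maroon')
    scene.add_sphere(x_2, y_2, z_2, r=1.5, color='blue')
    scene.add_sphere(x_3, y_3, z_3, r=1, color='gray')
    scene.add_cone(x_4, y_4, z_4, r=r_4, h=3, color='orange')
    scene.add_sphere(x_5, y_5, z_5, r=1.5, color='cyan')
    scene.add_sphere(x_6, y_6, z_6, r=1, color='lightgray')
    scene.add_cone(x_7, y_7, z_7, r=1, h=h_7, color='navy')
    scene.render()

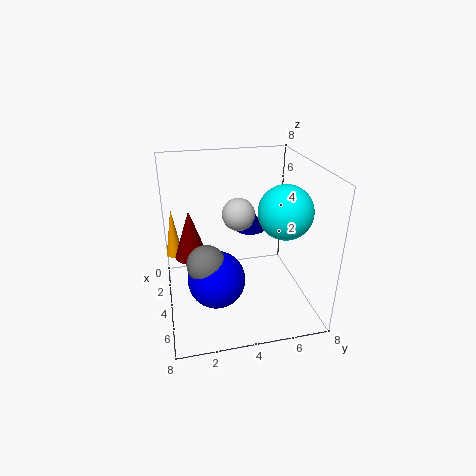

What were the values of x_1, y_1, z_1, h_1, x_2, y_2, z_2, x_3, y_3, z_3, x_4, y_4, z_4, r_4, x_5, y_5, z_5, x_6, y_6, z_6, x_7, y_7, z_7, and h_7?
x_1 = 2; y_1 = 1.5; z_1 = 2; h_1 = 3; x_2 = 5.5; y_2 = 2.5; z_2 = 2.5; x_3 = 5.5; y_3 = 2; z_3 = 3.5; x_4 = 1.5; y_4 = 0.5; z_4 = 2; r_4 = 0.5; x_5 = 4.5; y_5 = 6.5; z_5 = 5.5; x_6 = 2; y_6 = 4.5; z_6 = 4.5; x_7 = 1; y_7 = 5.5; z_7 = 3; h_7 = 1.5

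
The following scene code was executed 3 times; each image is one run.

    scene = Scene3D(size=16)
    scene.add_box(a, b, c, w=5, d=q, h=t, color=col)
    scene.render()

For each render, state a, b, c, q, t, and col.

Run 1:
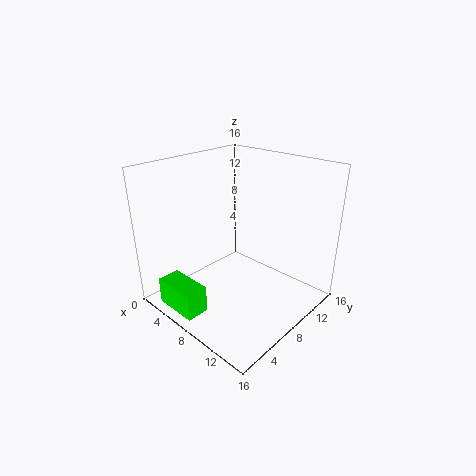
a = 3, b = 0.5, c = 1, q = 2.5, t = 3, col = 'lime'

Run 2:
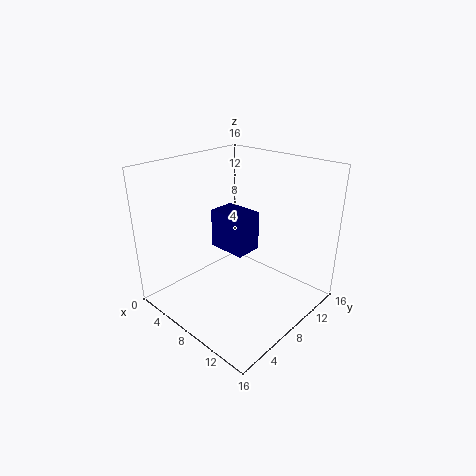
a = 1.5, b = 10, c = 4, q = 3.5, t = 5, col = 'navy'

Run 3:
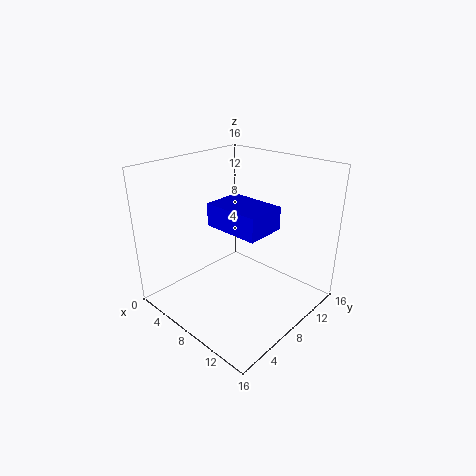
a = 10.5, b = 1.5, c = 12.5, q = 3.5, t = 2, col = 'blue'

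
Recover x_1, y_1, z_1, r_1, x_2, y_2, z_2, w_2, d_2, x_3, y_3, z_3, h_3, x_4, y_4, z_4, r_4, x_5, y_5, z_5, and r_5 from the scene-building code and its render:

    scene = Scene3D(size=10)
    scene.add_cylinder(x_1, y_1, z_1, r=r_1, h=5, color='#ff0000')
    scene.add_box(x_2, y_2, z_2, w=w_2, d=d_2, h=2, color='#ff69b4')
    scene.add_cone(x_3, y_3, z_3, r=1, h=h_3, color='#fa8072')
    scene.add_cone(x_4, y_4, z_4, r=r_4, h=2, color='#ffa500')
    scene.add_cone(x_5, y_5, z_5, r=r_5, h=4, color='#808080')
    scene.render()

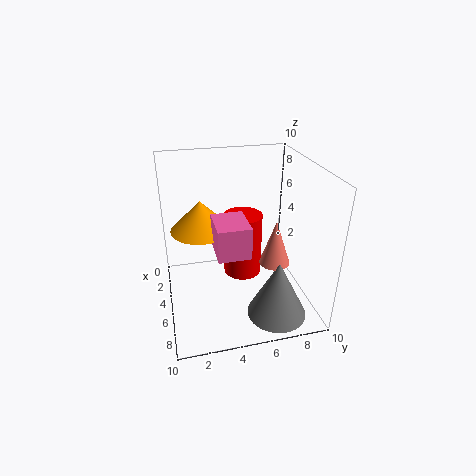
x_1 = 2.5, y_1 = 6, z_1 = 0.5, r_1 = 1.5, x_2 = 6, y_2 = 3, z_2 = 5.5, w_2 = 2.5, d_2 = 2, x_3 = 7, y_3 = 7, z_3 = 4, h_3 = 3, x_4 = 5, y_4 = 2.5, z_4 = 6, r_4 = 2, x_5 = 8, y_5 = 7, z_5 = 0.5, r_5 = 2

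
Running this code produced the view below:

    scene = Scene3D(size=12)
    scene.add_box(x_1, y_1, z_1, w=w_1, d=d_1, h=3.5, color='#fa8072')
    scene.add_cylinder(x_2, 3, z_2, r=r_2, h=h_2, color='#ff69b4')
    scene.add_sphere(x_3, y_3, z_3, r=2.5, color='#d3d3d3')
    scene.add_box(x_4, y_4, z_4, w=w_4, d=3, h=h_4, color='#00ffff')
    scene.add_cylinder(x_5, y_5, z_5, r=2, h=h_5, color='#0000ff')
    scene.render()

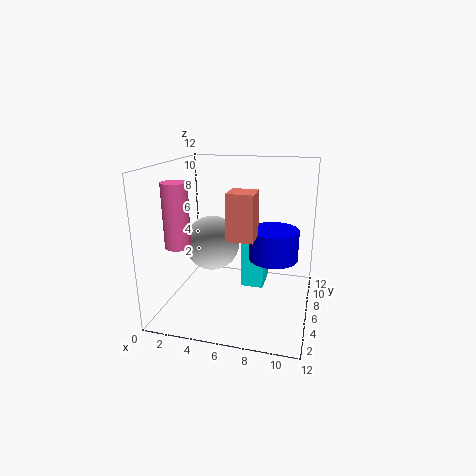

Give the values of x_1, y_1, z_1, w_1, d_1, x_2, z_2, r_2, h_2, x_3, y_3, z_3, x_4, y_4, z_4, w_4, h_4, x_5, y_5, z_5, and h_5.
x_1 = 6
y_1 = 2.5
z_1 = 7
w_1 = 2
d_1 = 2
x_2 = 2
z_2 = 6
r_2 = 1
h_2 = 5
x_3 = 3
y_3 = 8
z_3 = 4.5
x_4 = 6
y_4 = 7
z_4 = 1
w_4 = 2
h_4 = 5
x_5 = 9
y_5 = 6
z_5 = 4.5
h_5 = 2.5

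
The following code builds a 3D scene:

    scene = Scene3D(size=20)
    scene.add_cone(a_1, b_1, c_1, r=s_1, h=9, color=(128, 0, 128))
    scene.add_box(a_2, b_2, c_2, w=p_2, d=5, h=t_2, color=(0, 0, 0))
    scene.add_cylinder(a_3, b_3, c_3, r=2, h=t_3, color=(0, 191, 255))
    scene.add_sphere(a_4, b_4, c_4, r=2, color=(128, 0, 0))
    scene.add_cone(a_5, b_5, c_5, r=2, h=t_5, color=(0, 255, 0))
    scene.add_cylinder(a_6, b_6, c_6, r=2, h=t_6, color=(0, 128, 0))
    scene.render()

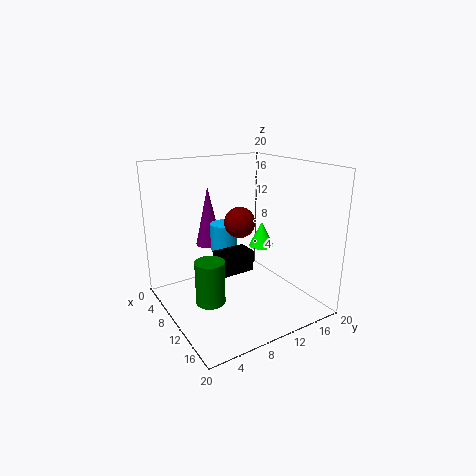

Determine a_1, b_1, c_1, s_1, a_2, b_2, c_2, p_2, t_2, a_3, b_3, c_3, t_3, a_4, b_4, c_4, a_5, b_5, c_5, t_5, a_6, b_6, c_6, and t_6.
a_1 = 3; b_1 = 9; c_1 = 7; s_1 = 2; a_2 = 8; b_2 = 7; c_2 = 5; p_2 = 3; t_2 = 3; a_3 = 6; b_3 = 10; c_3 = 7; t_3 = 4; a_4 = 12; b_4 = 9; c_4 = 13; a_5 = 6; b_5 = 17; c_5 = 6; t_5 = 4; a_6 = 11; b_6 = 5; c_6 = 2; t_6 = 6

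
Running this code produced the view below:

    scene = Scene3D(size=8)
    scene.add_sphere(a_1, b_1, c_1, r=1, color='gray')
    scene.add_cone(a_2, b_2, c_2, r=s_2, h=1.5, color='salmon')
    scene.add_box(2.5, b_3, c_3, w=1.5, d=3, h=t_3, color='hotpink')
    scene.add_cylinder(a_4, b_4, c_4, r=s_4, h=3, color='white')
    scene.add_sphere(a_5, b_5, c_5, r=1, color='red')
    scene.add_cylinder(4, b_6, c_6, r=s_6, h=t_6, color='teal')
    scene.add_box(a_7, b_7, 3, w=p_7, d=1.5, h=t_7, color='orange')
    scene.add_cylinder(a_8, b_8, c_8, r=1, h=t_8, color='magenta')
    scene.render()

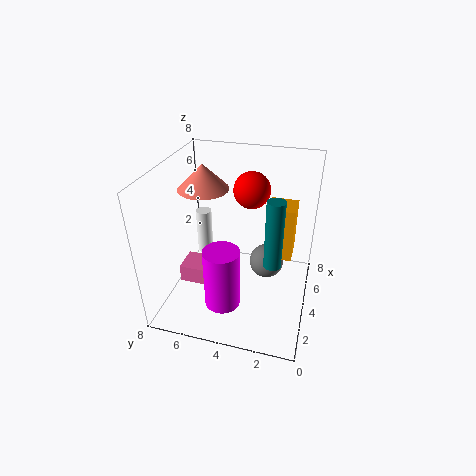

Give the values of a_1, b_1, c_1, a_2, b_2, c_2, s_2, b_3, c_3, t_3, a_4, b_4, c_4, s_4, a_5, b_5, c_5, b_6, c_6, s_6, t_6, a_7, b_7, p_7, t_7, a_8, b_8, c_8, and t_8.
a_1 = 5; b_1 = 2.5; c_1 = 2; a_2 = 5.5; b_2 = 6.5; c_2 = 6; s_2 = 1.5; b_3 = 4; c_3 = 1.5; t_3 = 1; a_4 = 6.5; b_4 = 7; c_4 = 1; s_4 = 0.5; a_5 = 5; b_5 = 3.5; c_5 = 6.5; b_6 = 2; c_6 = 2.5; s_6 = 0.5; t_6 = 4; a_7 = 4; b_7 = 1; p_7 = 1.5; t_7 = 3; a_8 = 2.5; b_8 = 4.5; c_8 = 0.5; t_8 = 3.5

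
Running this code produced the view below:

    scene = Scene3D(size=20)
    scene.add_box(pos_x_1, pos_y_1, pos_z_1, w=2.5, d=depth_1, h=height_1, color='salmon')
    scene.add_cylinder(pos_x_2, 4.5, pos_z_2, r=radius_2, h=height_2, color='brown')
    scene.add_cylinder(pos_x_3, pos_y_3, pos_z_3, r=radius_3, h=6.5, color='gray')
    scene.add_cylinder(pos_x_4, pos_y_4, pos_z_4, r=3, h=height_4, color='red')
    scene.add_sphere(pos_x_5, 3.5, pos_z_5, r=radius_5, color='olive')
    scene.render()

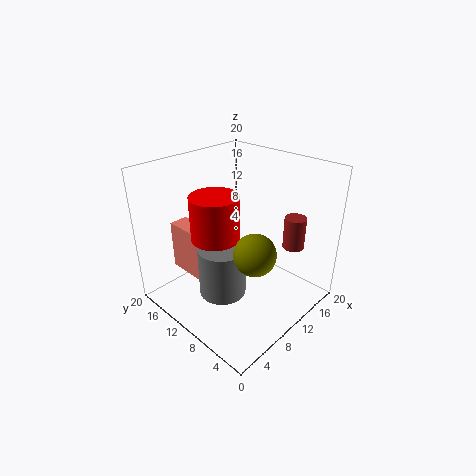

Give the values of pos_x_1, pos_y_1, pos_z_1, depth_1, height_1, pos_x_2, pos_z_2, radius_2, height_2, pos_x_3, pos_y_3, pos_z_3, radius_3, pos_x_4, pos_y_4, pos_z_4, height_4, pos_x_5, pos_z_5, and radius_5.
pos_x_1 = 3; pos_y_1 = 9.5; pos_z_1 = 6.5; depth_1 = 6; height_1 = 6.5; pos_x_2 = 15.5; pos_z_2 = 8.5; radius_2 = 1.5; height_2 = 4.5; pos_x_3 = 5; pos_y_3 = 8; pos_z_3 = 5; radius_3 = 3; pos_x_4 = 5; pos_y_4 = 9; pos_z_4 = 12.5; height_4 = 5.5; pos_x_5 = 6; pos_z_5 = 12; radius_5 = 2.5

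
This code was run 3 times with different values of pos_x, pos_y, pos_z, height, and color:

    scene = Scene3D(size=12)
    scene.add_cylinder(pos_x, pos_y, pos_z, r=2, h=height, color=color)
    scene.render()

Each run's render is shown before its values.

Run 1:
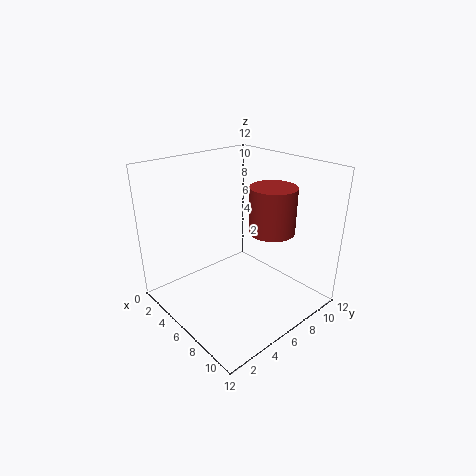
pos_x = 7
pos_y = 9
pos_z = 6
height = 4
color = 'brown'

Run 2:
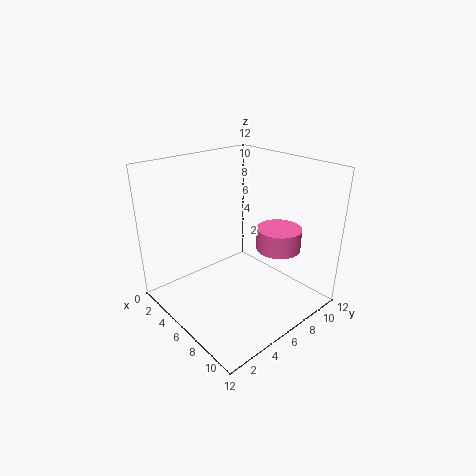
pos_x = 7
pos_y = 10
pos_z = 4
height = 2
color = 'hotpink'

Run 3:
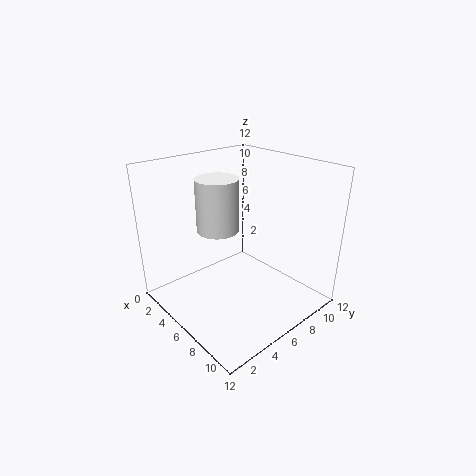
pos_x = 2
pos_y = 7
pos_z = 5
height = 5
color = 'white'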